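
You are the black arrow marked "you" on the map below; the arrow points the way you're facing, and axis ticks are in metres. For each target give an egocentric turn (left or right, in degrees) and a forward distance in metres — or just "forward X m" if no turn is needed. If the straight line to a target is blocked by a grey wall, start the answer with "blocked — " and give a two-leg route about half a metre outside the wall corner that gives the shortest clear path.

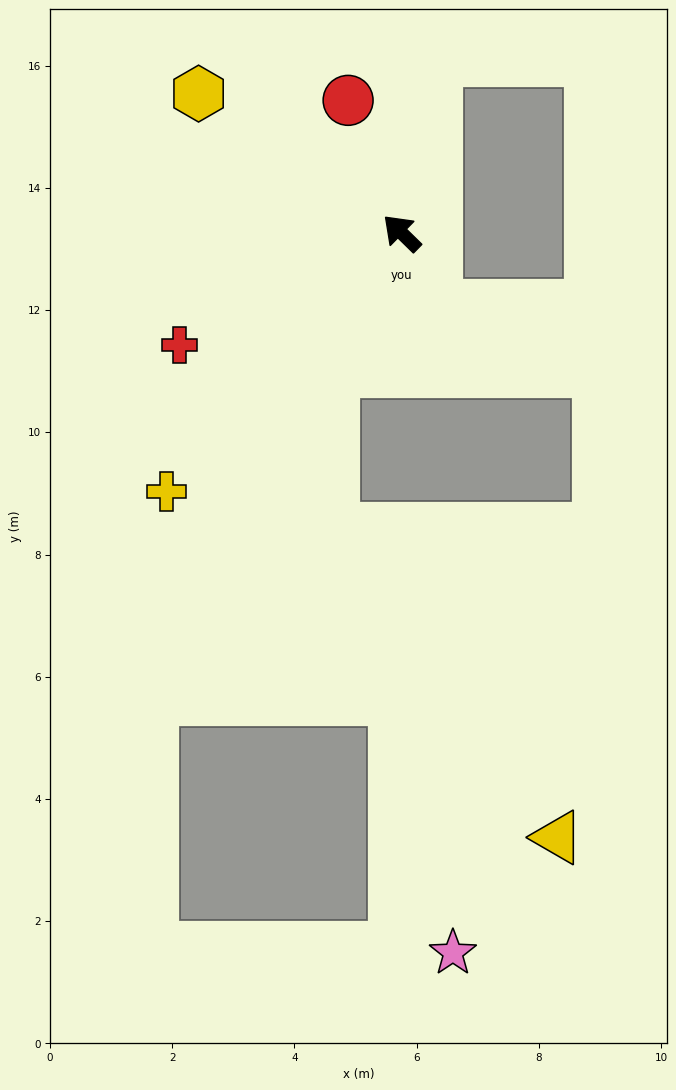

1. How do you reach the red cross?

turn left 71°, forward 4.1 m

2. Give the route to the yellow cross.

turn left 92°, forward 5.7 m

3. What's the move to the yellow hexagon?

turn left 10°, forward 4.0 m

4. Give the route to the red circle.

turn right 24°, forward 2.3 m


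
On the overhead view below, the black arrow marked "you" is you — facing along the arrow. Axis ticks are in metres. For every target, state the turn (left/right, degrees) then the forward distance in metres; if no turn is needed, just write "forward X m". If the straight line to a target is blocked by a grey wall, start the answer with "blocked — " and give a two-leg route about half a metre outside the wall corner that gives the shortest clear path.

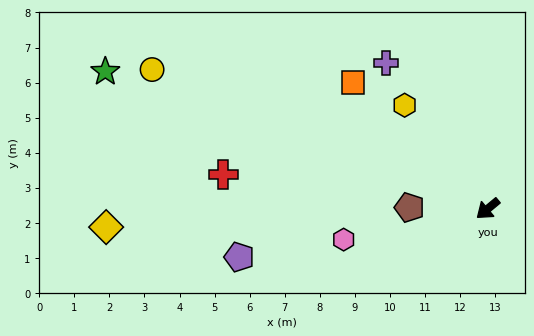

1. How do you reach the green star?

turn right 59°, forward 11.6 m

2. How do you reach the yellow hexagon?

turn right 91°, forward 3.8 m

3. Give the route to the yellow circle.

turn right 62°, forward 10.4 m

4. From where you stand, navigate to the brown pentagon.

turn right 41°, forward 2.2 m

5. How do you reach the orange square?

turn right 83°, forward 5.3 m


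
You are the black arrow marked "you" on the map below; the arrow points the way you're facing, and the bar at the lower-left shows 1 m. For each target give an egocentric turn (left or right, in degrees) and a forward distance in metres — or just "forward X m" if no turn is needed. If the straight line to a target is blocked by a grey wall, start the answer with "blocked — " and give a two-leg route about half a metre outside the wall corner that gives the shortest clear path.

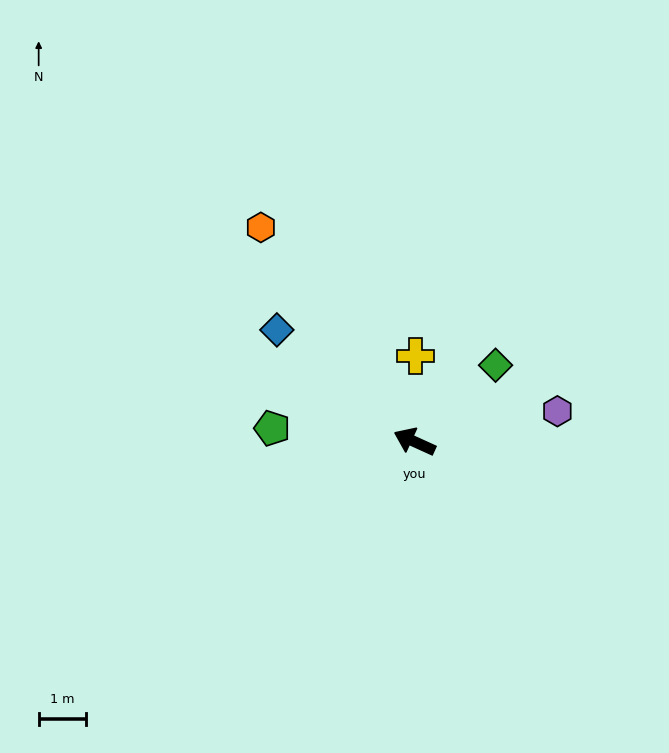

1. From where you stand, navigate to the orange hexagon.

turn right 30°, forward 5.6 m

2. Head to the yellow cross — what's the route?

turn right 66°, forward 1.8 m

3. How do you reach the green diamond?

turn right 112°, forward 2.3 m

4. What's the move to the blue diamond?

turn right 15°, forward 3.7 m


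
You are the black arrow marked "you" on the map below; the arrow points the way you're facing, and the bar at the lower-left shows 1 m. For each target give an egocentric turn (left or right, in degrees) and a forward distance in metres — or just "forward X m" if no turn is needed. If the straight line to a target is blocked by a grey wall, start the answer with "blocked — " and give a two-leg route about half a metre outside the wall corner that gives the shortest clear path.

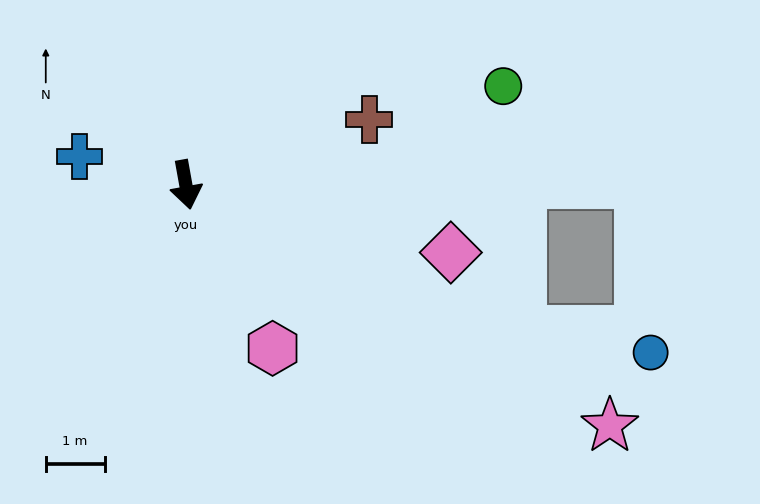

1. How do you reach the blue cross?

turn right 115°, forward 1.9 m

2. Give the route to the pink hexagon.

turn left 18°, forward 3.2 m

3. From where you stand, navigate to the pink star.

turn left 50°, forward 8.3 m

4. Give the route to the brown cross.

turn left 99°, forward 3.3 m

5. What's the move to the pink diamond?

turn left 65°, forward 4.7 m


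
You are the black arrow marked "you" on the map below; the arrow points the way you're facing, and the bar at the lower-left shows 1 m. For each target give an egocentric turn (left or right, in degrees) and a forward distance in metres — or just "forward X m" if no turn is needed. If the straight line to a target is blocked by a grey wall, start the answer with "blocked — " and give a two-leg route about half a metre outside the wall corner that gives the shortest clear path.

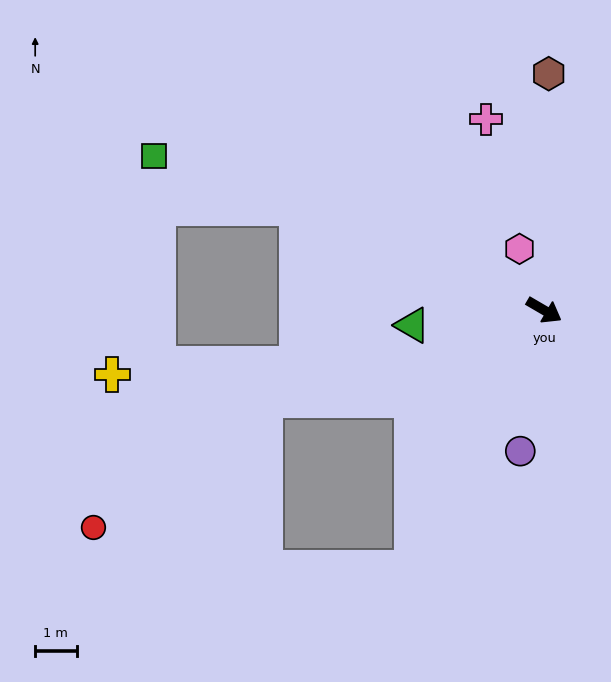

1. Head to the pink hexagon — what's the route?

turn left 142°, forward 1.6 m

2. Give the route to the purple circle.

turn right 69°, forward 3.4 m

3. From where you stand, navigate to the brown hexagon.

turn left 119°, forward 5.7 m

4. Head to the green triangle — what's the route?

turn right 143°, forward 3.2 m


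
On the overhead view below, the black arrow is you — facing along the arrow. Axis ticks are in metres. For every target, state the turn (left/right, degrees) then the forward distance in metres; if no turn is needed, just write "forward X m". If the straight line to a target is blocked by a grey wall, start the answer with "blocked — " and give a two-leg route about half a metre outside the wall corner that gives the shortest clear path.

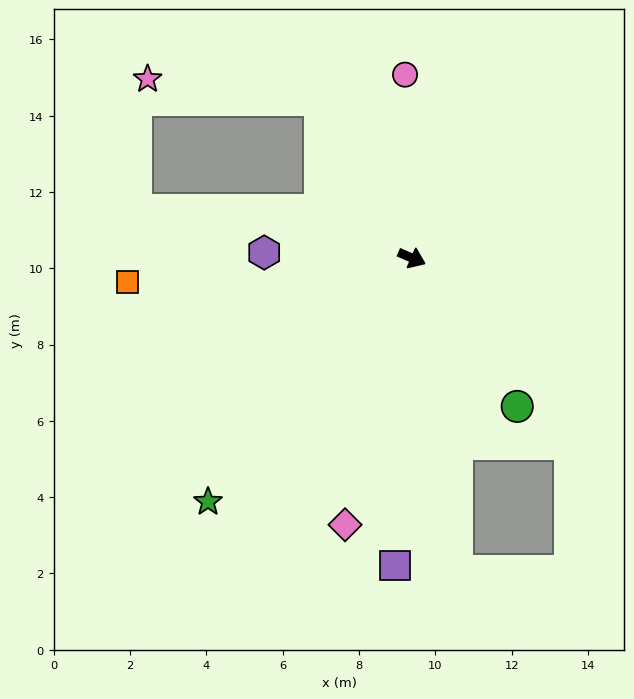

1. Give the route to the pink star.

blocked — turn left 143°, forward 4.8 m, then turn left 54°, forward 4.6 m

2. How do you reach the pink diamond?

turn right 81°, forward 7.2 m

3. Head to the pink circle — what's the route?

turn left 116°, forward 4.8 m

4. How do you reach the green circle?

turn right 31°, forward 4.8 m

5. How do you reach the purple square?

turn right 70°, forward 8.1 m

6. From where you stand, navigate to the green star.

turn right 107°, forward 8.3 m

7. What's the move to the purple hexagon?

turn right 159°, forward 3.9 m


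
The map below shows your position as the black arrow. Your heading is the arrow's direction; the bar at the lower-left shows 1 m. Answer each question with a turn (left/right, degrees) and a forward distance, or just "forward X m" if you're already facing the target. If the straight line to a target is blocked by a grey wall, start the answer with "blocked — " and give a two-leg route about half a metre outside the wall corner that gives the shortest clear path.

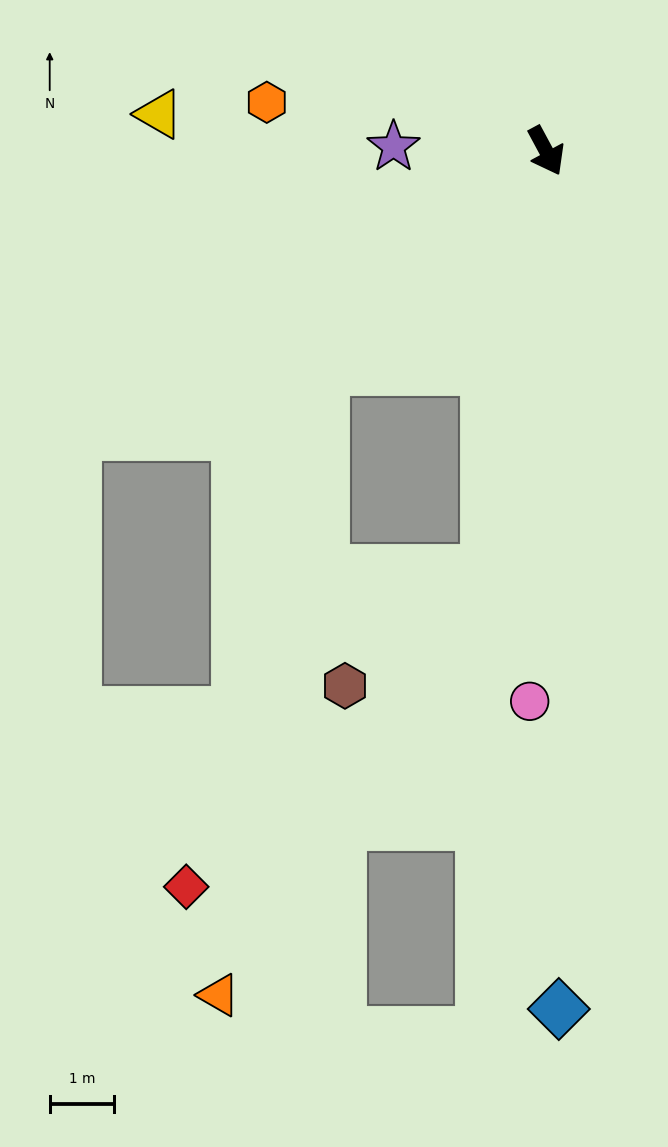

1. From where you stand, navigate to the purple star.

turn right 120°, forward 2.4 m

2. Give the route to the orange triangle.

blocked — turn right 36°, forward 6.6 m, then turn right 25°, forward 7.7 m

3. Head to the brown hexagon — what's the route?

blocked — turn right 36°, forward 6.6 m, then turn right 44°, forward 2.8 m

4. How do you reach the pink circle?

turn right 30°, forward 8.5 m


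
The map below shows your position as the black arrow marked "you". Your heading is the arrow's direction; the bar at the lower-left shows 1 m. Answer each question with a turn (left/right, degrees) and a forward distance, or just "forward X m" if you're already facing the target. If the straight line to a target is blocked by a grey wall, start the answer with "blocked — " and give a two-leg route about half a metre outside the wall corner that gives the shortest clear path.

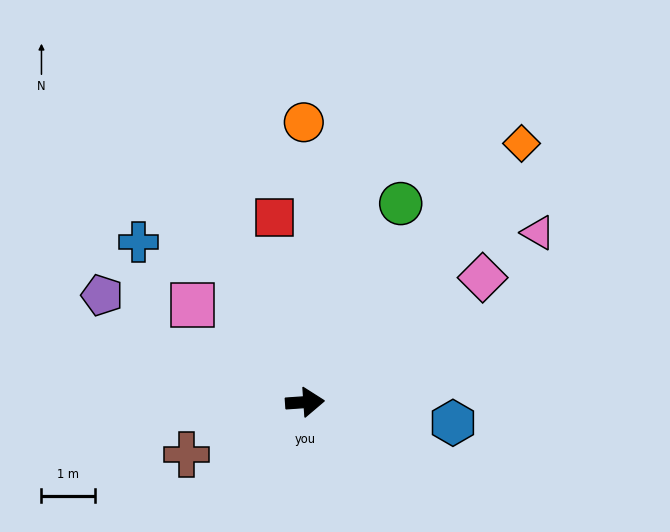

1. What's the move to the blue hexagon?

turn right 12°, forward 2.8 m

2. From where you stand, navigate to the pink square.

turn left 135°, forward 2.8 m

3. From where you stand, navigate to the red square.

turn left 95°, forward 3.5 m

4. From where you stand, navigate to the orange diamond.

turn left 46°, forward 6.3 m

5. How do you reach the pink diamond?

turn left 31°, forward 4.0 m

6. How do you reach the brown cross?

turn right 160°, forward 2.4 m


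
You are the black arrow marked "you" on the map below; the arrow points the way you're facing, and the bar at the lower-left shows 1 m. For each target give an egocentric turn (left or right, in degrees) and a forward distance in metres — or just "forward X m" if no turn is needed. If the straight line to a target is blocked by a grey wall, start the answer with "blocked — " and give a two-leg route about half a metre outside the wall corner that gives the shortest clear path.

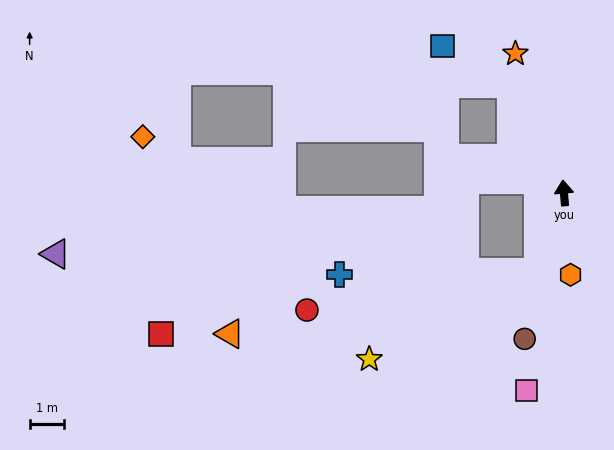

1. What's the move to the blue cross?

blocked — turn left 157°, forward 2.5 m, then turn right 71°, forward 5.9 m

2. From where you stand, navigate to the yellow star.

blocked — turn left 157°, forward 2.5 m, then turn right 45°, forward 5.6 m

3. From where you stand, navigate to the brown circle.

turn left 160°, forward 4.4 m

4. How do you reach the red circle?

blocked — turn left 157°, forward 2.5 m, then turn right 63°, forward 6.9 m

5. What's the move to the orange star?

turn left 14°, forward 4.3 m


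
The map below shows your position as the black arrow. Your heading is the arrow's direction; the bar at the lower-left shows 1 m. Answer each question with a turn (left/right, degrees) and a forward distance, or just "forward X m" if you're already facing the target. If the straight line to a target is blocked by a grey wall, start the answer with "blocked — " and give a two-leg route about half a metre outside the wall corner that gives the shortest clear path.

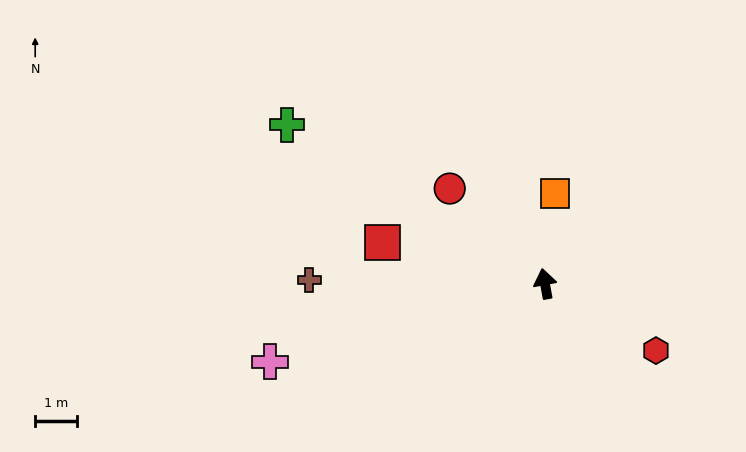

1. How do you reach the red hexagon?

turn right 132°, forward 3.1 m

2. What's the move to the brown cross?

turn left 79°, forward 5.6 m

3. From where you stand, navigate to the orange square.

turn right 17°, forward 2.2 m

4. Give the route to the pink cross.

turn left 95°, forward 6.8 m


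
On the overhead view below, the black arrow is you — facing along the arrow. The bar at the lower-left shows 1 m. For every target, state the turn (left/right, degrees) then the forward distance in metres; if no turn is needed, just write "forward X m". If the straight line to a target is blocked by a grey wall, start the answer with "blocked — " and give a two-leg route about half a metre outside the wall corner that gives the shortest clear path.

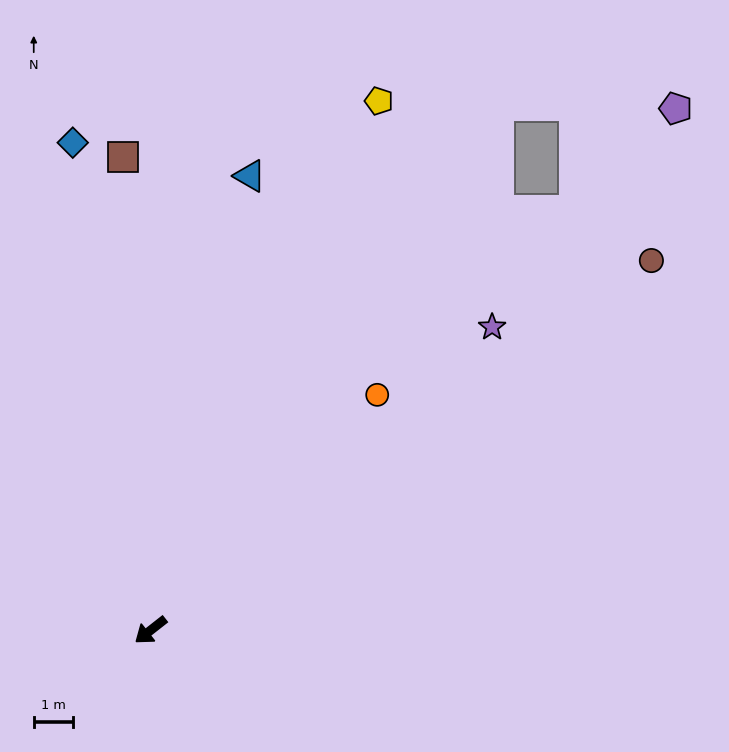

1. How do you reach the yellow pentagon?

turn right 151°, forward 14.7 m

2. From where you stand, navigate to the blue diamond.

turn right 119°, forward 12.6 m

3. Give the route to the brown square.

turn right 125°, forward 12.1 m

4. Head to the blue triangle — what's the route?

turn right 140°, forward 11.9 m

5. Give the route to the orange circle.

turn right 172°, forward 8.4 m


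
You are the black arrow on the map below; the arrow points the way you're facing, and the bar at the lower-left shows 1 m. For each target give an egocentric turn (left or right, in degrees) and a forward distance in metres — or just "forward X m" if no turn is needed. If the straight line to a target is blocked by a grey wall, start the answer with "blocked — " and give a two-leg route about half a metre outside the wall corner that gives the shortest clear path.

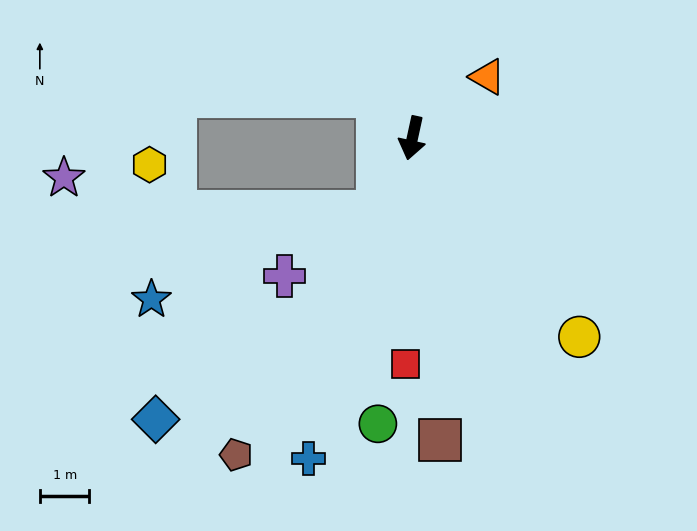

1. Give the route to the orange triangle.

turn left 142°, forward 2.0 m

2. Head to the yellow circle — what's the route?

turn left 52°, forward 5.2 m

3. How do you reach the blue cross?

turn right 6°, forward 6.8 m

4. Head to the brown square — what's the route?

turn left 18°, forward 6.1 m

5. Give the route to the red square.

turn left 10°, forward 4.6 m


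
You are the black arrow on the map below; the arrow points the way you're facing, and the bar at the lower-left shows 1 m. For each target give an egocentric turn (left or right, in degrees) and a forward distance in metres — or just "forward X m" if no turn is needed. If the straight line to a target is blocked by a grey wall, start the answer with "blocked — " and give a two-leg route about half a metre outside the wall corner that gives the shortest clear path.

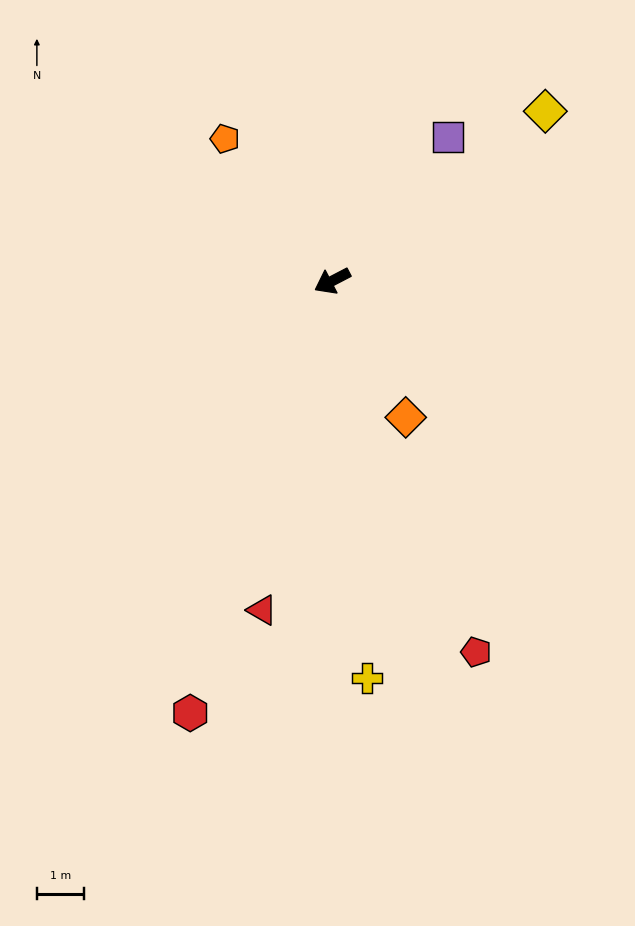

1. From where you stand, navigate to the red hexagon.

turn left 44°, forward 9.7 m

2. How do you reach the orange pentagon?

turn right 80°, forward 3.8 m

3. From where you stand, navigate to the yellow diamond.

turn right 169°, forward 5.8 m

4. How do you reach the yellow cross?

turn left 68°, forward 8.5 m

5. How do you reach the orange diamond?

turn left 91°, forward 3.3 m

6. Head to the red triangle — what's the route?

turn left 50°, forward 7.2 m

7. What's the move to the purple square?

turn right 156°, forward 4.0 m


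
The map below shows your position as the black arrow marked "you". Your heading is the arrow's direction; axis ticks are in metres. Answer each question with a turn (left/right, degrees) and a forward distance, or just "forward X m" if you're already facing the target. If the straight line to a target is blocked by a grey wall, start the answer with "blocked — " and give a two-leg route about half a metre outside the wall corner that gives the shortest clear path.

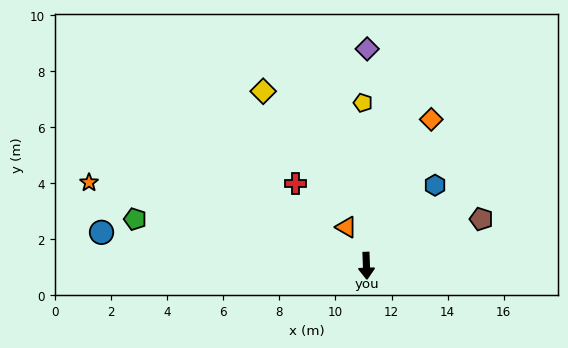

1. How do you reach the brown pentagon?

turn left 110°, forward 4.4 m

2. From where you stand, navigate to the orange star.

turn right 109°, forward 10.3 m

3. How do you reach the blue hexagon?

turn left 138°, forward 3.8 m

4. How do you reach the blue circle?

turn right 99°, forward 9.5 m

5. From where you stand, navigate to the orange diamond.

turn left 154°, forward 5.7 m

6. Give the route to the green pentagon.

turn right 103°, forward 8.4 m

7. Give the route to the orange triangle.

turn right 155°, forward 1.6 m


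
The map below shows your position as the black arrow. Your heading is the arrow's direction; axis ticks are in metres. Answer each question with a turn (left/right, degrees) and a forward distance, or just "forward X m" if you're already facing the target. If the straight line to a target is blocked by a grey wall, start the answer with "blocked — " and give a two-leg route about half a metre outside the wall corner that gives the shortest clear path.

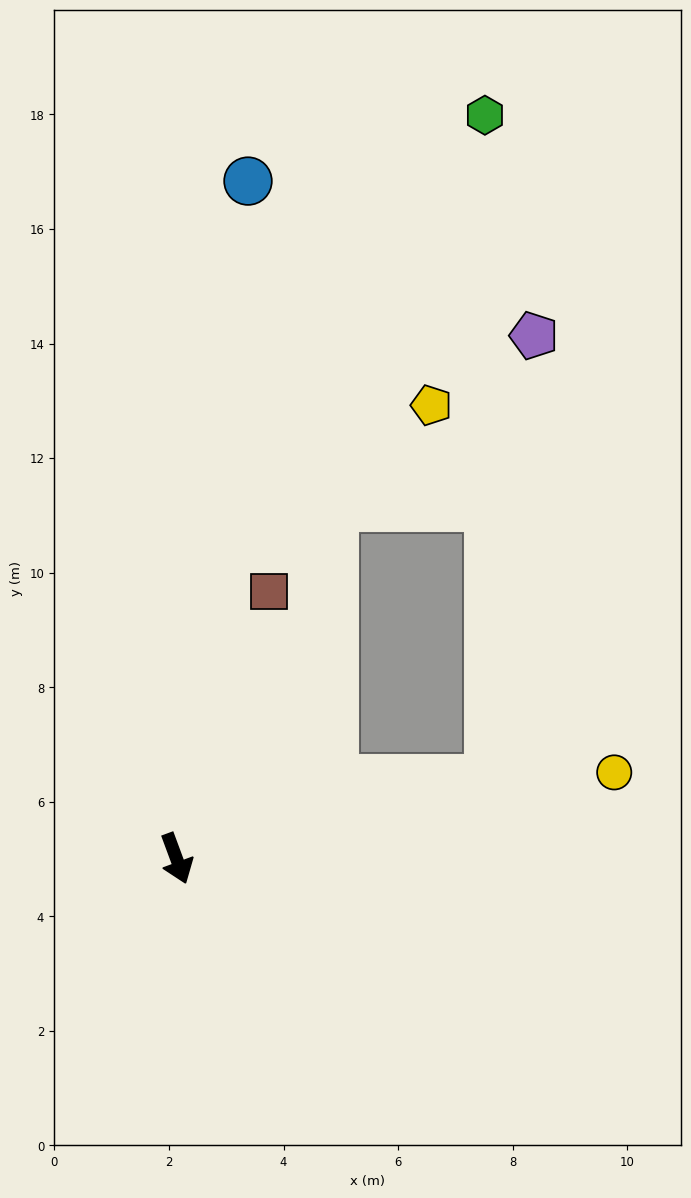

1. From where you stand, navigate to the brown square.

turn left 141°, forward 4.9 m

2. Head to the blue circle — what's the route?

turn left 154°, forward 11.9 m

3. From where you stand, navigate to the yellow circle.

turn left 81°, forward 7.8 m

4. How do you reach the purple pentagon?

blocked — turn left 84°, forward 5.6 m, then turn left 70°, forward 7.8 m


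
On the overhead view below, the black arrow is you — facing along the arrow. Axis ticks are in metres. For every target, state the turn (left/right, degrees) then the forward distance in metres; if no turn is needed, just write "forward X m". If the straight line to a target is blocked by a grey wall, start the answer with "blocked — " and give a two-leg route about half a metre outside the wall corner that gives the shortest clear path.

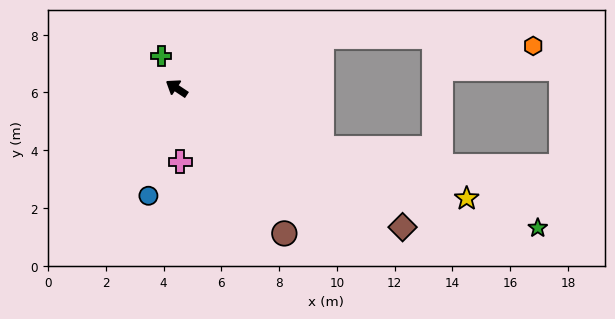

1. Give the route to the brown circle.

turn left 160°, forward 6.3 m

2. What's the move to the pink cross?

turn left 126°, forward 2.5 m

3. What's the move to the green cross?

turn right 31°, forward 1.2 m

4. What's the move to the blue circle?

turn left 109°, forward 3.8 m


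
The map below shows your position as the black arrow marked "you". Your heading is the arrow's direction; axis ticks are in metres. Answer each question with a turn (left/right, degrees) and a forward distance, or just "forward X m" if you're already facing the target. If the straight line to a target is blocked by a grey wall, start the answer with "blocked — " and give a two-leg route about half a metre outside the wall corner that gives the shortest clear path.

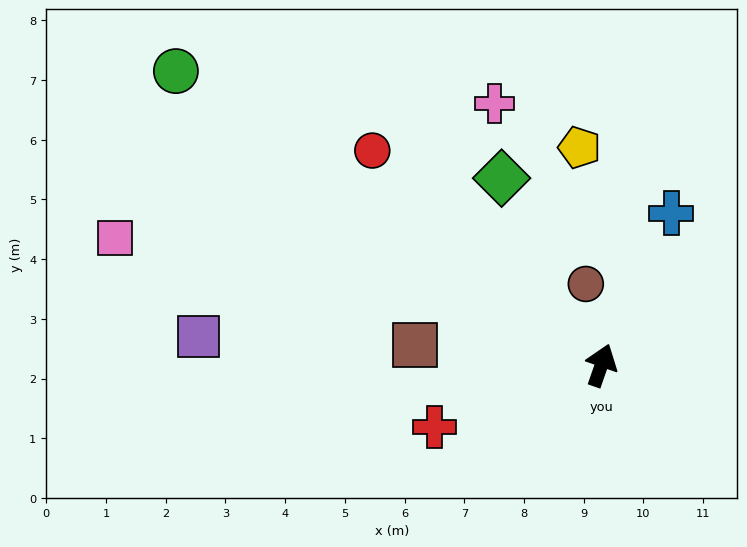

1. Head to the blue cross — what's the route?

turn right 5°, forward 2.8 m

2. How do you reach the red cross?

turn left 129°, forward 3.0 m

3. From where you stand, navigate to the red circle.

turn left 66°, forward 5.3 m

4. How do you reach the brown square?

turn left 103°, forward 3.1 m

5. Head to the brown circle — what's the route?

turn left 30°, forward 1.4 m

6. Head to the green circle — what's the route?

turn left 75°, forward 8.7 m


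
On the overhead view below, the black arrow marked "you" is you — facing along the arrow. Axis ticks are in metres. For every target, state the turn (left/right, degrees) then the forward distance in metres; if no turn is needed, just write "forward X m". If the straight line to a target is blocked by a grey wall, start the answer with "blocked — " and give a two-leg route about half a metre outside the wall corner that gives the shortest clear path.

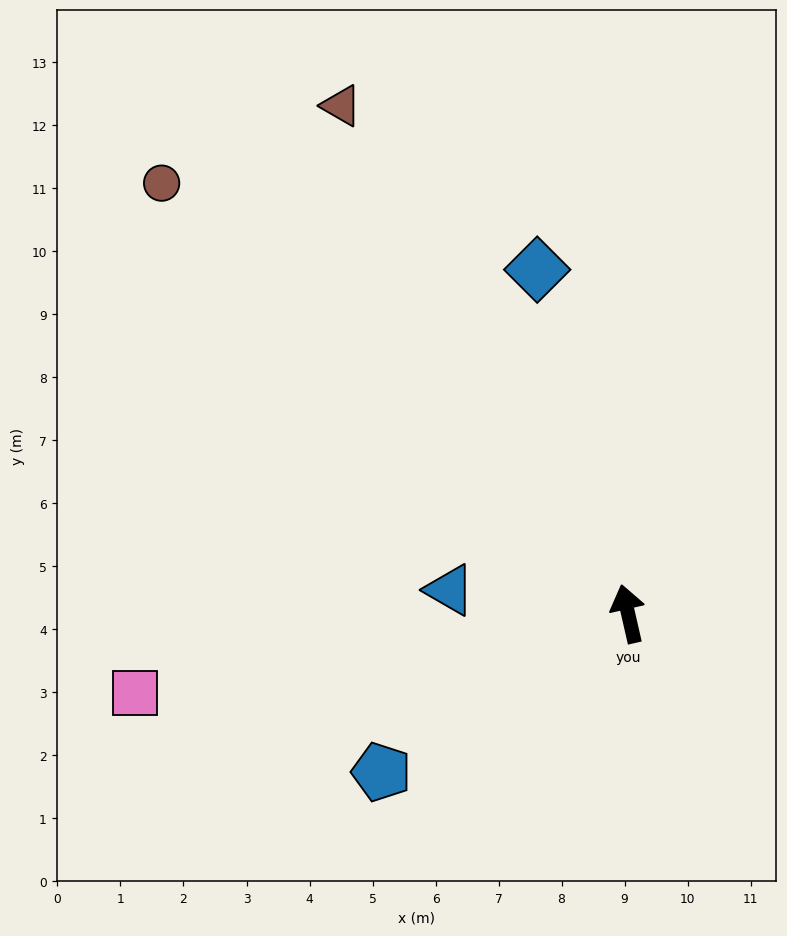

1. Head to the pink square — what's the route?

turn left 86°, forward 7.9 m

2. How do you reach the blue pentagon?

turn left 110°, forward 4.7 m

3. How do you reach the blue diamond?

forward 5.6 m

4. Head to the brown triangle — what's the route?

turn left 17°, forward 9.3 m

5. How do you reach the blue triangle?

turn left 70°, forward 2.9 m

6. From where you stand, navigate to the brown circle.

turn left 34°, forward 10.1 m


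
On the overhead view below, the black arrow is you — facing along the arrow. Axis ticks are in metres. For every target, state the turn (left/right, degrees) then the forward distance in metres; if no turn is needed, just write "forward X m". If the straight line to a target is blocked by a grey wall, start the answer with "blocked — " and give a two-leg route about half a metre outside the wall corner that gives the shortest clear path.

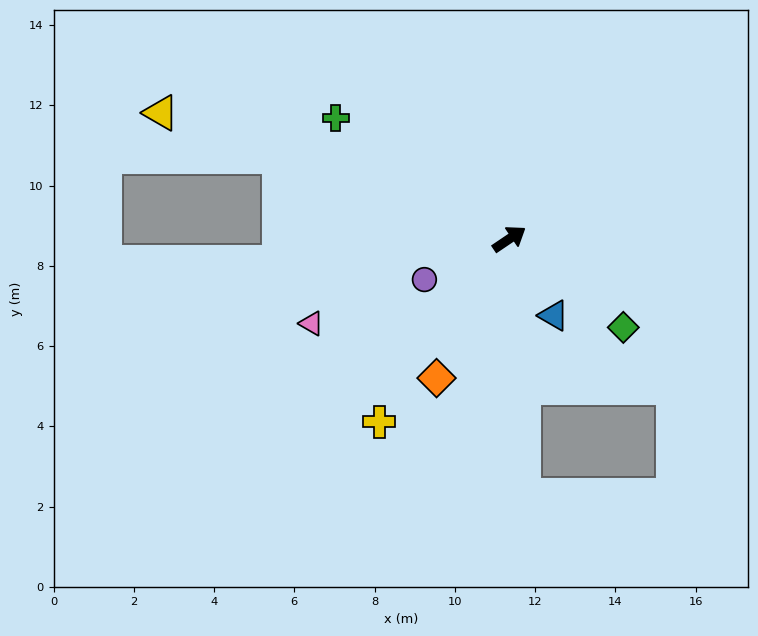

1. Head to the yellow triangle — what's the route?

turn left 126°, forward 9.2 m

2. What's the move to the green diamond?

turn right 72°, forward 3.6 m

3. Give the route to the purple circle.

turn left 172°, forward 2.3 m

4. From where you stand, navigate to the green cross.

turn left 111°, forward 5.3 m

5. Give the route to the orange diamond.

turn right 152°, forward 3.9 m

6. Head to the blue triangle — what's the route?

turn right 94°, forward 2.2 m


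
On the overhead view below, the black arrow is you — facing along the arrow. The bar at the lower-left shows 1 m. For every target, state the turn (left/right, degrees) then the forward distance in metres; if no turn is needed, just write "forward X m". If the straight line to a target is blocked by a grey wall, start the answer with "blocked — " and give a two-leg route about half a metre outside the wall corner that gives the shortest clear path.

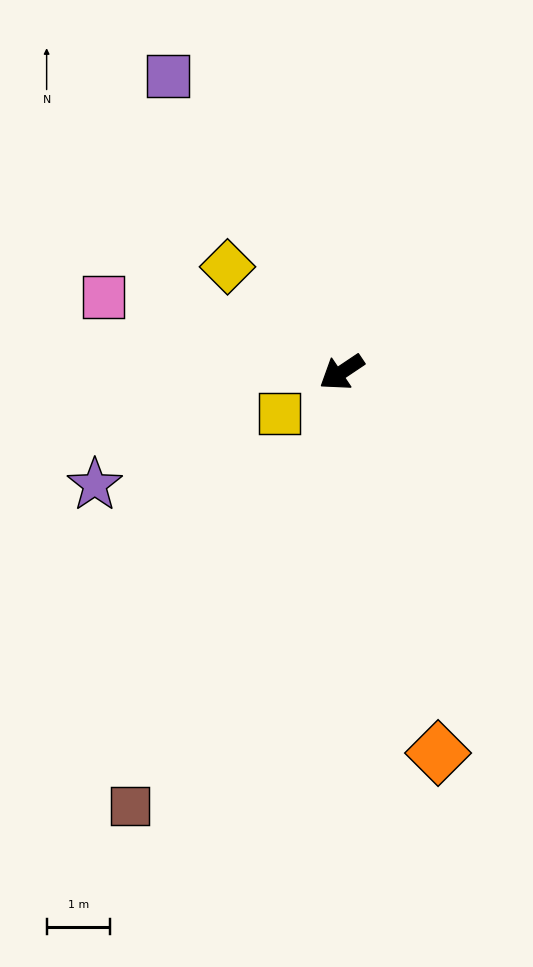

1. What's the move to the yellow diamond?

turn right 77°, forward 2.5 m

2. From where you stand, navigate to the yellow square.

forward 1.2 m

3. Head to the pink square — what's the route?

turn right 51°, forward 4.0 m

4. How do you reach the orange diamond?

turn left 70°, forward 6.2 m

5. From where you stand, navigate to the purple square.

turn right 93°, forward 5.4 m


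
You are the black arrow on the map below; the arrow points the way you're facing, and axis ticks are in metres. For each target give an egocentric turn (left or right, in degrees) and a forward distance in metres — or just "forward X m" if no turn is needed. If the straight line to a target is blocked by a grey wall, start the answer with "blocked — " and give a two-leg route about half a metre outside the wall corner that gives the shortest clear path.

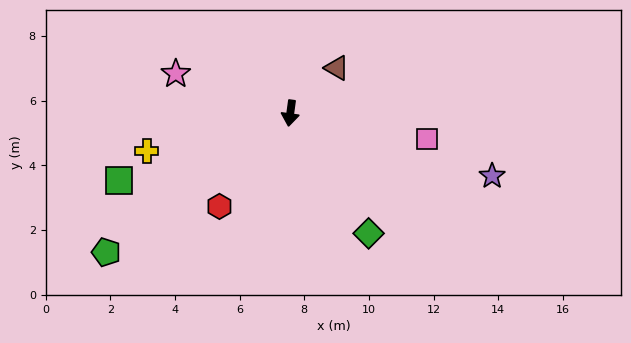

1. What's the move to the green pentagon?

turn right 45°, forward 7.1 m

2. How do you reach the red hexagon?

turn right 29°, forward 3.6 m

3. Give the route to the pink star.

turn right 101°, forward 3.7 m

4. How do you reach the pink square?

turn left 87°, forward 4.3 m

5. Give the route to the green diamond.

turn left 41°, forward 4.4 m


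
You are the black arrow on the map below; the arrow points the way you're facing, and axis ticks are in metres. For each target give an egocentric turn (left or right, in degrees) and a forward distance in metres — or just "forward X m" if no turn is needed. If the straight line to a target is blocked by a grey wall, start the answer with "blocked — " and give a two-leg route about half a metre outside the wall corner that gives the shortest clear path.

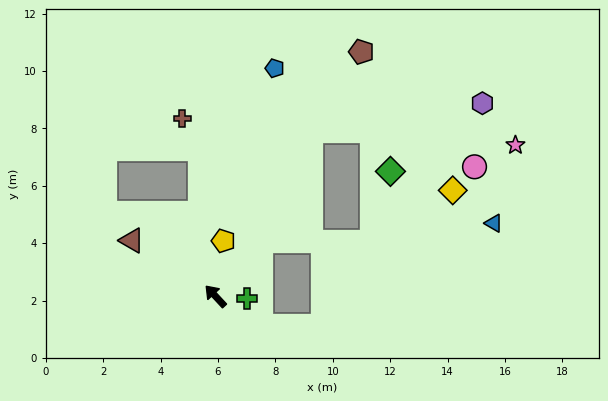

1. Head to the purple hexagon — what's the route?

blocked — turn right 73°, forward 6.6 m, then turn right 51°, forward 6.1 m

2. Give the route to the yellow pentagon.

turn right 51°, forward 1.9 m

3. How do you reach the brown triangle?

turn left 14°, forward 3.5 m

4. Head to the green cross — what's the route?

turn right 137°, forward 1.1 m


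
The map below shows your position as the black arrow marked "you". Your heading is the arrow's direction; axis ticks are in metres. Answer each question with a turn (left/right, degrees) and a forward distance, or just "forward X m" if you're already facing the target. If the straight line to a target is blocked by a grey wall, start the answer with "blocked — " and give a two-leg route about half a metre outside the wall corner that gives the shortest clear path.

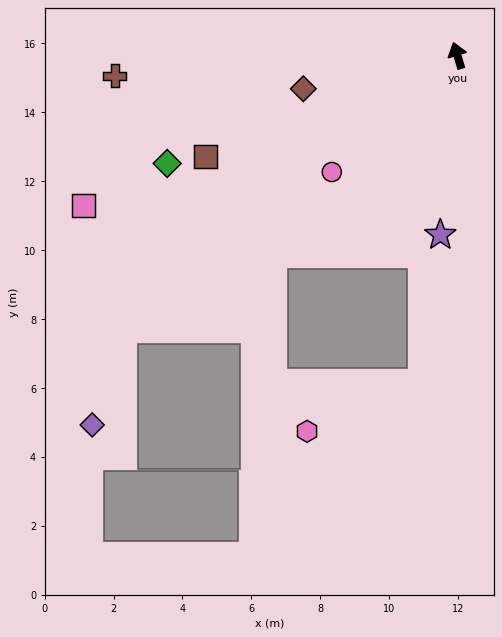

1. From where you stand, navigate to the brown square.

turn left 95°, forward 7.9 m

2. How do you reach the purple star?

turn left 158°, forward 5.2 m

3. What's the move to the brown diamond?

turn left 85°, forward 4.6 m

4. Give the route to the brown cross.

turn left 76°, forward 10.0 m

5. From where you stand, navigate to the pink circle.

turn left 116°, forward 5.0 m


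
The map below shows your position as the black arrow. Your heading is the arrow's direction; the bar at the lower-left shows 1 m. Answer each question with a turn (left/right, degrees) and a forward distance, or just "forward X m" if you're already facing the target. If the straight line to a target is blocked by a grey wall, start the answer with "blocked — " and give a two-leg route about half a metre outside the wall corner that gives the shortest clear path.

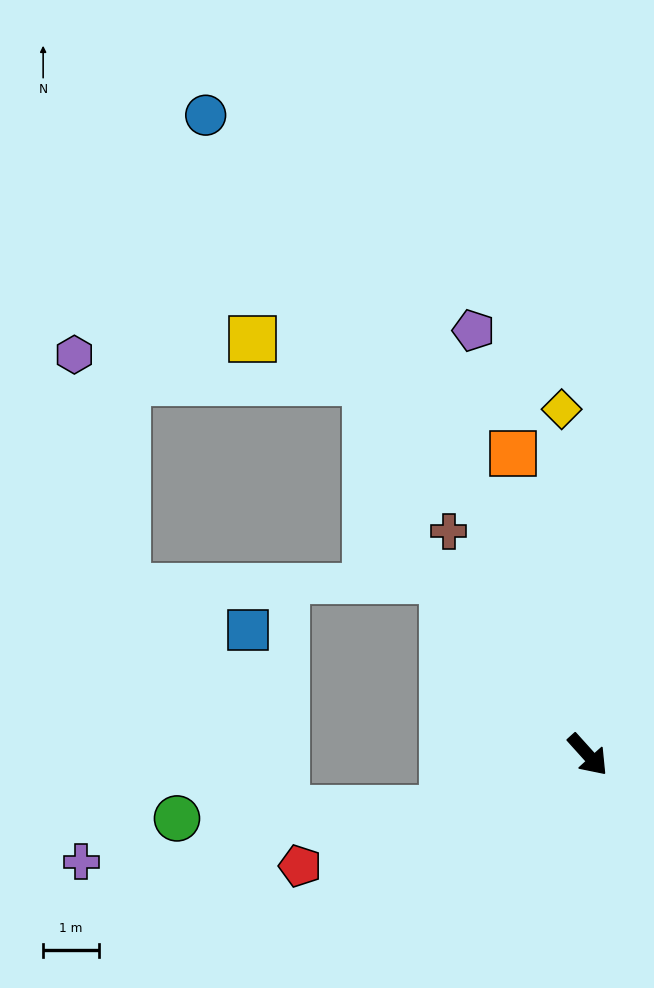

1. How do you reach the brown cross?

turn left 170°, forward 4.7 m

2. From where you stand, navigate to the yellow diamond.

turn left 142°, forward 6.2 m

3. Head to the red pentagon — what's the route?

turn right 111°, forward 5.5 m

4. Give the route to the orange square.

turn left 152°, forward 5.6 m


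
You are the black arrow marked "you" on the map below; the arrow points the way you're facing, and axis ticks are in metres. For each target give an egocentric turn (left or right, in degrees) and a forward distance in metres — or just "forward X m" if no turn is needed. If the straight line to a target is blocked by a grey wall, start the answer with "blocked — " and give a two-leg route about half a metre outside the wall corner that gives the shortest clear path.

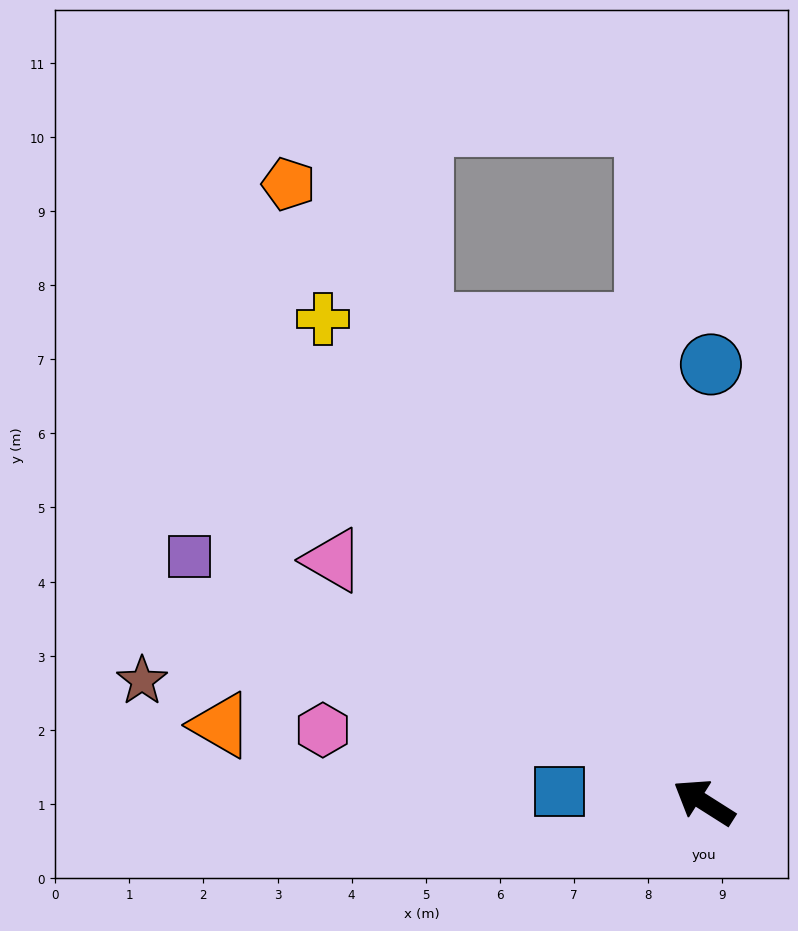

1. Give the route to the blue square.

turn left 28°, forward 2.0 m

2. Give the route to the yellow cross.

turn right 19°, forward 8.3 m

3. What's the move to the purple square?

turn left 7°, forward 7.7 m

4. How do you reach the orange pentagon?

turn right 24°, forward 10.0 m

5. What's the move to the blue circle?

turn right 59°, forward 5.9 m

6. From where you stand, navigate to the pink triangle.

forward 6.0 m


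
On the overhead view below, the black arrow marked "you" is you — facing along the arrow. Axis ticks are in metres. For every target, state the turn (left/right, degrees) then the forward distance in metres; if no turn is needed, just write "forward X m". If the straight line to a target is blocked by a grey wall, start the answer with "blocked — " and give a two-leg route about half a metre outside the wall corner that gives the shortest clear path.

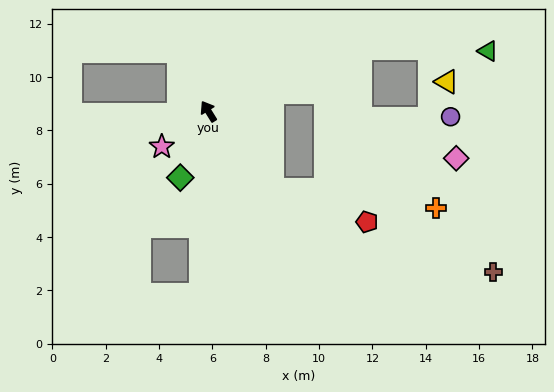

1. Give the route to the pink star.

turn left 95°, forward 2.2 m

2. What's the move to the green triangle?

blocked — turn right 100°, forward 6.2 m, then turn right 23°, forward 4.8 m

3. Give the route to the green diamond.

turn left 125°, forward 2.7 m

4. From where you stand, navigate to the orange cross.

blocked — turn right 172°, forward 3.8 m, then turn left 43°, forward 6.2 m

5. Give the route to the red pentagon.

blocked — turn right 172°, forward 3.8 m, then turn left 31°, forward 3.7 m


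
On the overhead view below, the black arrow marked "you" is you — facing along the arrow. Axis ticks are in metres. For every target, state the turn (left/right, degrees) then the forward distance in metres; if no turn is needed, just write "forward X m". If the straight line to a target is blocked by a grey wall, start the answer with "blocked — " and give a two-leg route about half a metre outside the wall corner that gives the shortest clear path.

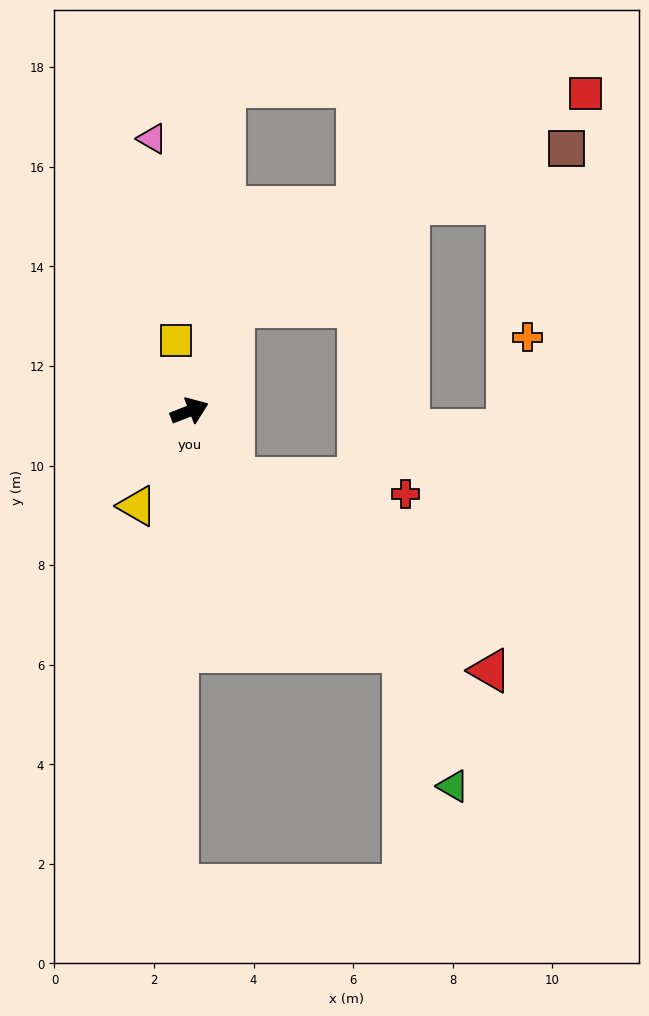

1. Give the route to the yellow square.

turn left 80°, forward 1.4 m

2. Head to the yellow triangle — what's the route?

turn right 140°, forward 2.2 m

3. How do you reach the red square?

blocked — turn left 46°, forward 2.3 m, then turn right 36°, forward 8.3 m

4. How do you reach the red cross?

blocked — turn right 78°, forward 1.6 m, then turn left 51°, forward 3.5 m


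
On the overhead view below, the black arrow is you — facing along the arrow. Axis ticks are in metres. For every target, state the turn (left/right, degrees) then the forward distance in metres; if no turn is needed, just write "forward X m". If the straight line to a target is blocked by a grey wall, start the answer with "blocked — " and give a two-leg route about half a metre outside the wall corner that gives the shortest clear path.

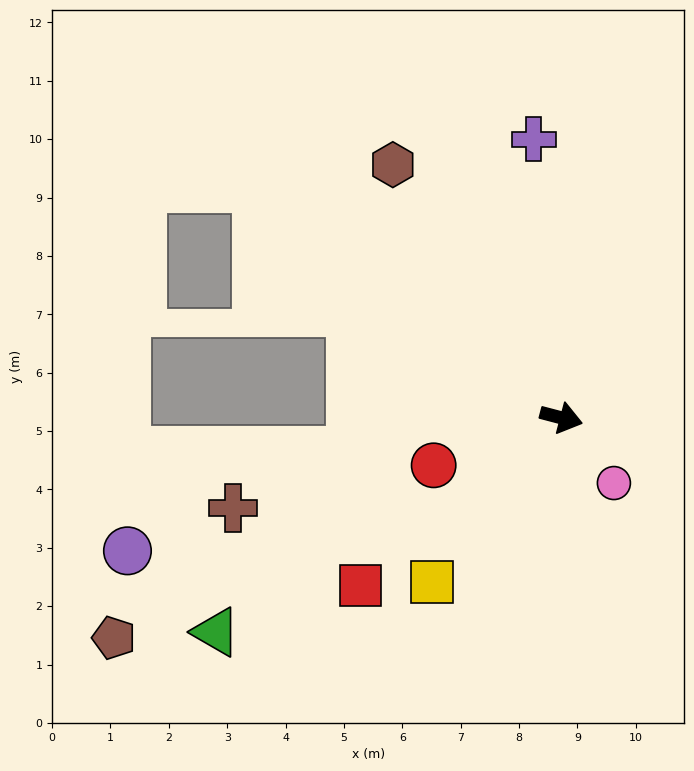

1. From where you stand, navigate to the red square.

turn right 125°, forward 4.5 m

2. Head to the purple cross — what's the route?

turn left 110°, forward 4.8 m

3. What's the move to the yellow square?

turn right 114°, forward 3.6 m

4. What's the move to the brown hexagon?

turn left 138°, forward 5.2 m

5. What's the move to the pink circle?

turn right 36°, forward 1.4 m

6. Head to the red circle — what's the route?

turn right 145°, forward 2.3 m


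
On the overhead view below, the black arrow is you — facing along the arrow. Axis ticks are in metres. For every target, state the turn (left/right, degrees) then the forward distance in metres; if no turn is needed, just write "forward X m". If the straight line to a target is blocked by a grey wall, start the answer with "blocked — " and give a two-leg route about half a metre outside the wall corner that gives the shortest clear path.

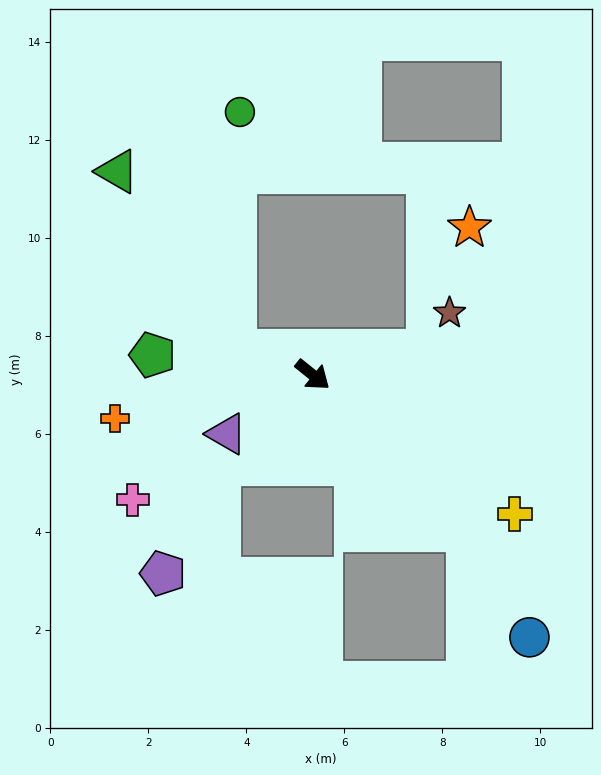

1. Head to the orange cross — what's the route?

turn right 129°, forward 4.1 m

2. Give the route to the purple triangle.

turn right 107°, forward 2.1 m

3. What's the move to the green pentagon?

turn right 148°, forward 3.3 m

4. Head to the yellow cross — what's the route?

turn left 4°, forward 5.0 m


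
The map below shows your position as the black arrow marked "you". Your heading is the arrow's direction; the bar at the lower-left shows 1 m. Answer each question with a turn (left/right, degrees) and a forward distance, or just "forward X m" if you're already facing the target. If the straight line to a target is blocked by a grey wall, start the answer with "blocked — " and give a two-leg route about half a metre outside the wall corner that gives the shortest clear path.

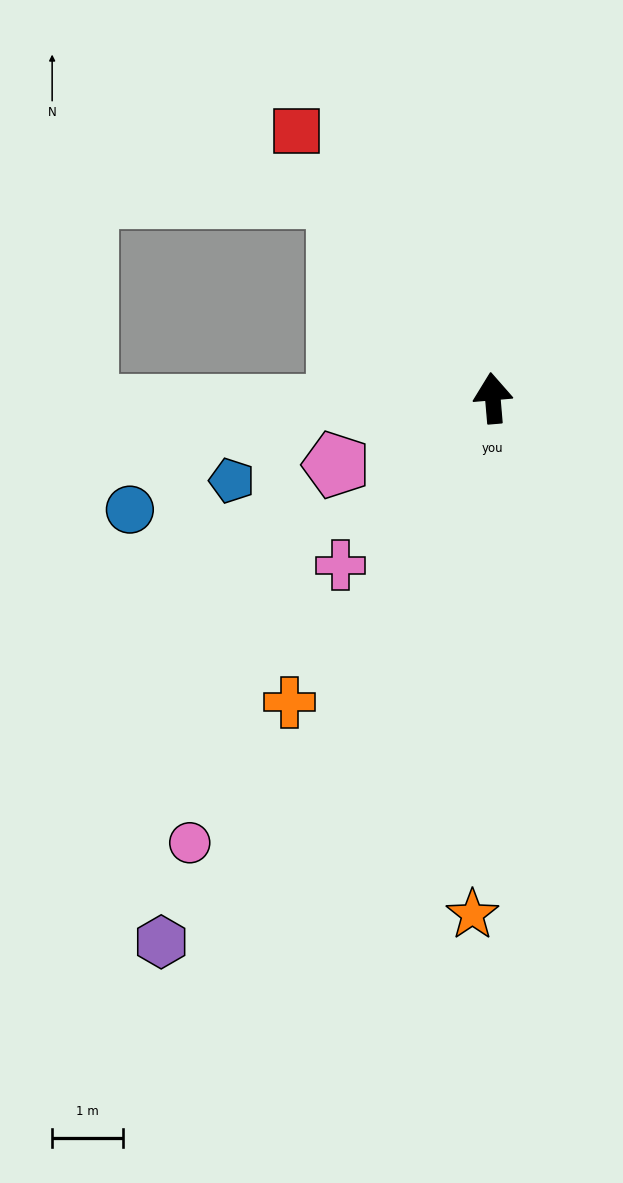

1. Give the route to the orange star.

turn left 173°, forward 7.3 m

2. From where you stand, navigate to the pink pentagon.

turn left 108°, forward 2.4 m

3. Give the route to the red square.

turn left 31°, forward 4.6 m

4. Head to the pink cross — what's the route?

turn left 133°, forward 3.2 m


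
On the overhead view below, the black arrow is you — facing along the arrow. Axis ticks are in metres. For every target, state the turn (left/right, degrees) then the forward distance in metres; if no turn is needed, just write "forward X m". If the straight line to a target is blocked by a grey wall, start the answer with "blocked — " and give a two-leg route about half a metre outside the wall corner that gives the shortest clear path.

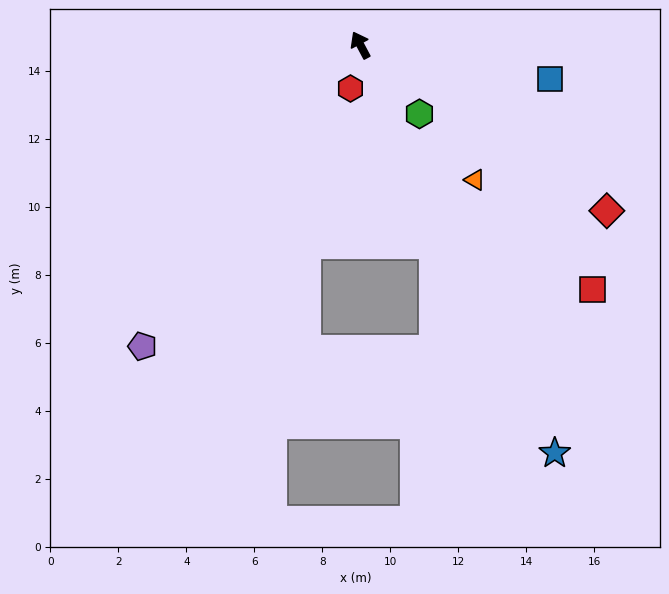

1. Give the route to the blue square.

turn right 128°, forward 5.7 m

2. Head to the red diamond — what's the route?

turn right 152°, forward 8.7 m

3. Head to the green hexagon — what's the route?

turn right 167°, forward 2.7 m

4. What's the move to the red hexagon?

turn left 139°, forward 1.3 m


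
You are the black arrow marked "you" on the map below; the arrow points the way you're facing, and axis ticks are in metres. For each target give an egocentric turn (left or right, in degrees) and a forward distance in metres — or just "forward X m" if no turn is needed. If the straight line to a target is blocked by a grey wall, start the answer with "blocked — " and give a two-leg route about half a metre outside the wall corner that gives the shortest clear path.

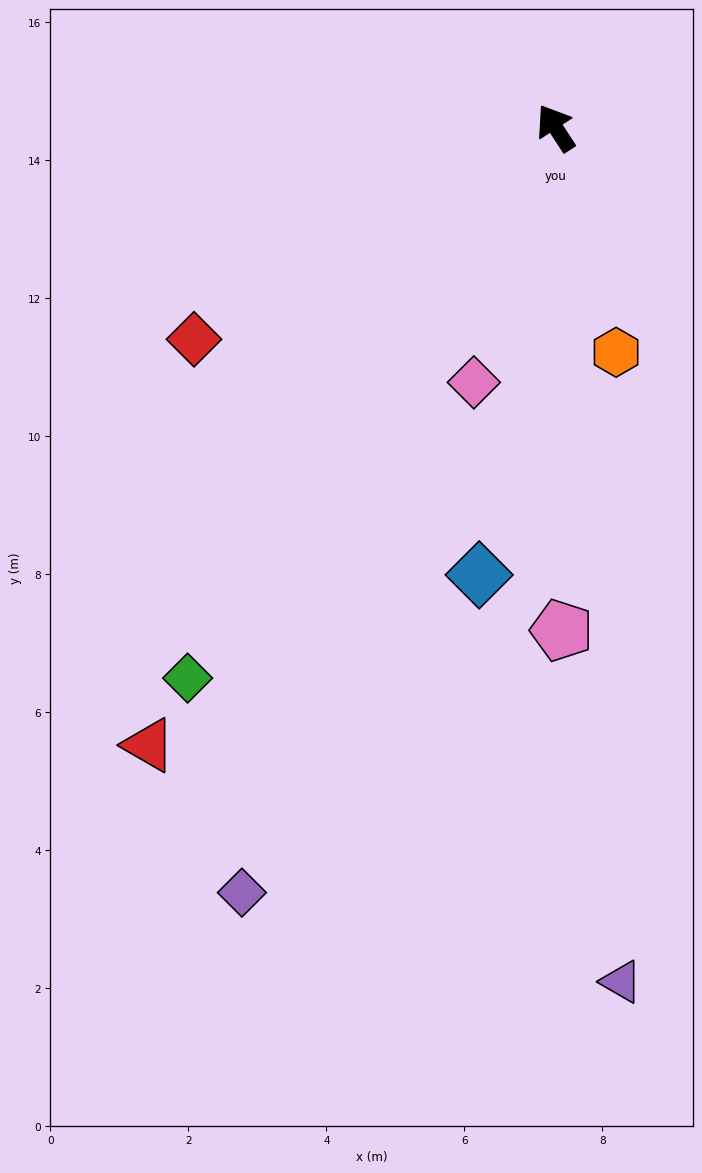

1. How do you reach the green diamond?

turn left 113°, forward 9.6 m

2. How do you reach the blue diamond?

turn left 137°, forward 6.6 m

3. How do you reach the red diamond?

turn left 87°, forward 6.1 m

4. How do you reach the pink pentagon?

turn left 148°, forward 7.3 m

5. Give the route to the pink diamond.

turn left 129°, forward 3.9 m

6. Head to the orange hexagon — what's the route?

turn left 162°, forward 3.4 m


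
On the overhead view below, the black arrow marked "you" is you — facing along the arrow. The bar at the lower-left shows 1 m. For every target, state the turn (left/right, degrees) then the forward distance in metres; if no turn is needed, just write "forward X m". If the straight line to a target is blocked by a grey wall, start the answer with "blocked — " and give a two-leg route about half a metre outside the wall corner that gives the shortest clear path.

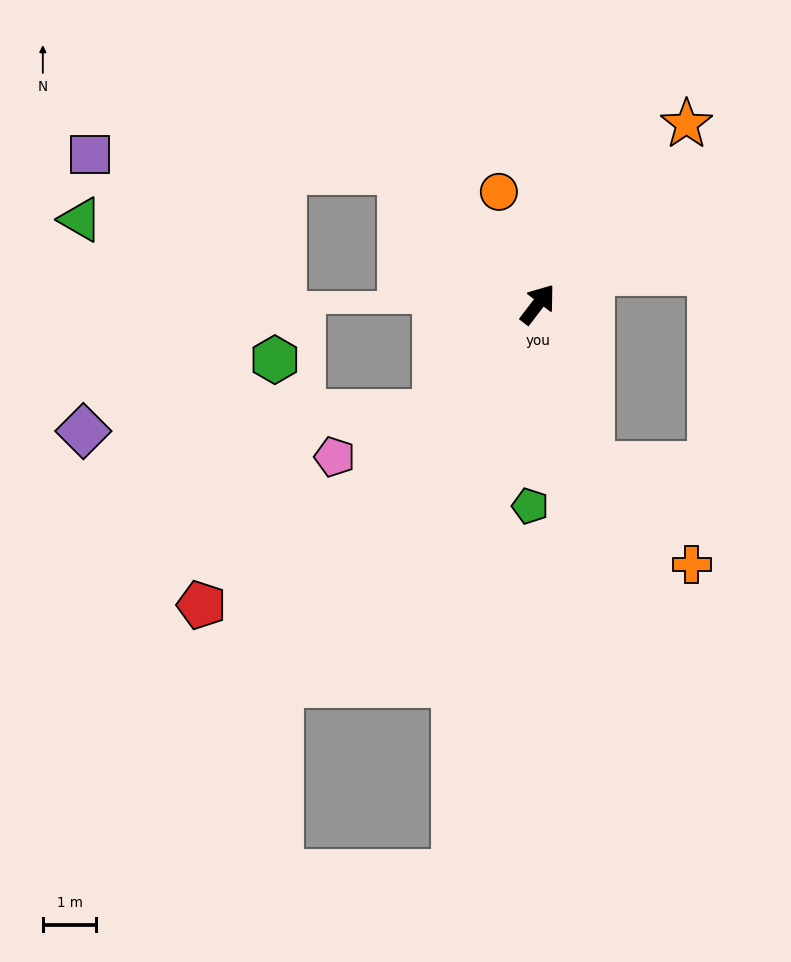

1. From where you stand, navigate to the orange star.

turn right 2°, forward 4.4 m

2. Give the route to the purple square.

blocked — turn left 84°, forward 3.6 m, then turn left 40°, forward 5.8 m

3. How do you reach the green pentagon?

turn right 145°, forward 3.8 m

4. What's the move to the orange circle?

turn left 56°, forward 2.2 m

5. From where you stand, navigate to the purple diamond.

blocked — turn left 174°, forward 2.8 m, then turn right 44°, forward 6.6 m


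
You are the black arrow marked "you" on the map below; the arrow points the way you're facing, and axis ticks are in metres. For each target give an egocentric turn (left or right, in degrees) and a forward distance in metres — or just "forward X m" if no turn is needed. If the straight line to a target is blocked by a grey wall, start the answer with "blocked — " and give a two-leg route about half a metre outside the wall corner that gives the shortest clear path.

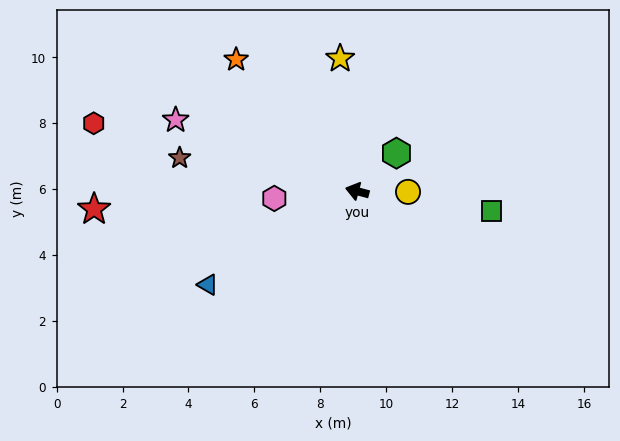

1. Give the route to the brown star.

turn left 4°, forward 5.5 m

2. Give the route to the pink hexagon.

turn left 20°, forward 2.5 m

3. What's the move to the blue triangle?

turn left 47°, forward 5.3 m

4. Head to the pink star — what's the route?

turn right 7°, forward 5.9 m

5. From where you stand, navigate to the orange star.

turn right 32°, forward 5.4 m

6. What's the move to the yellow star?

turn right 68°, forward 4.1 m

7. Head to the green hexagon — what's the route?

turn right 121°, forward 1.7 m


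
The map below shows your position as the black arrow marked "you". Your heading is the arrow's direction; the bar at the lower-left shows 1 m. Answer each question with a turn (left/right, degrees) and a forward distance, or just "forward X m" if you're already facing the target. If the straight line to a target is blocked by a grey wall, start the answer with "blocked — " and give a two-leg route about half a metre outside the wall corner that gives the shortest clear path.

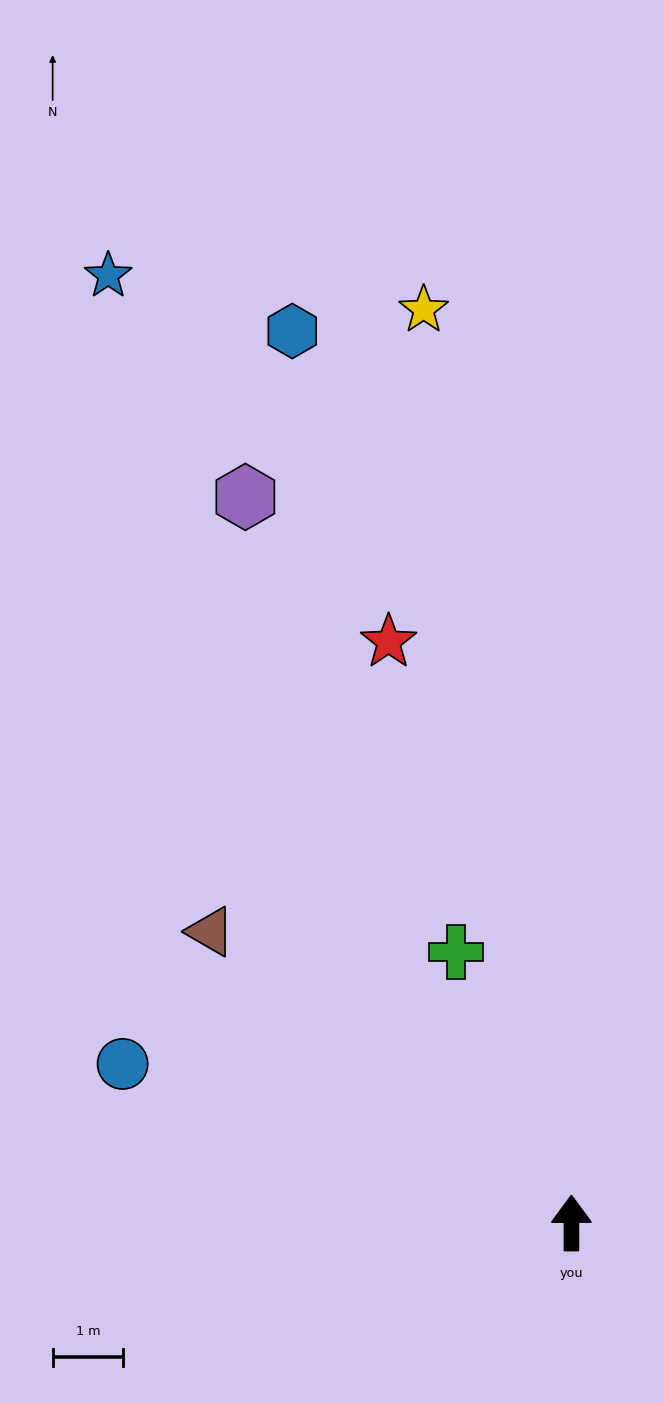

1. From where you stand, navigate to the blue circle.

turn left 70°, forward 6.7 m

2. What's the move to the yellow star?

turn left 9°, forward 13.1 m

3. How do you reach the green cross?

turn left 23°, forward 4.2 m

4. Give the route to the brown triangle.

turn left 51°, forward 6.6 m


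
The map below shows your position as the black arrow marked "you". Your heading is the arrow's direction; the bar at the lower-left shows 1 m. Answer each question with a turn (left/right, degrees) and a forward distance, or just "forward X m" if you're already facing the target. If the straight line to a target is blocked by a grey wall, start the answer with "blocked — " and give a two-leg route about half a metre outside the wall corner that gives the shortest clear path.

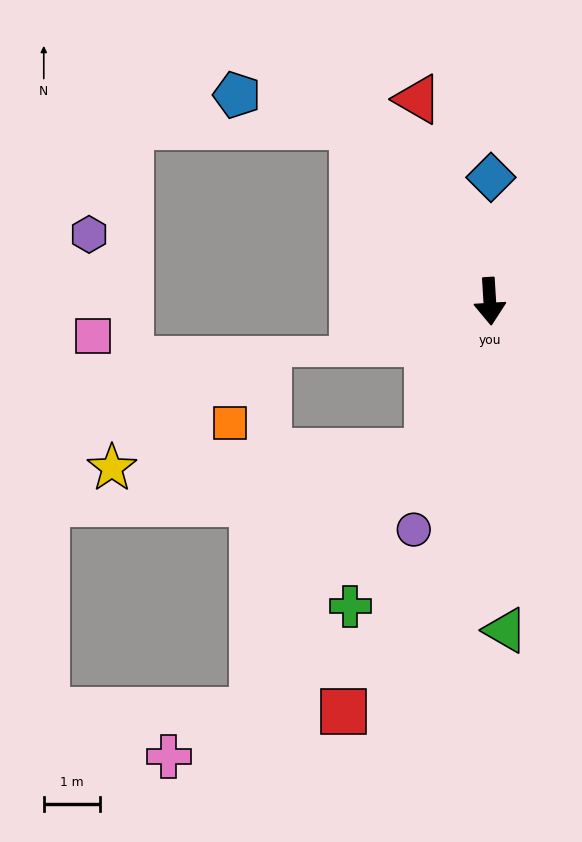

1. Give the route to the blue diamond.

turn left 176°, forward 2.2 m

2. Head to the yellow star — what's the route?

blocked — turn right 26°, forward 2.9 m, then turn right 65°, forward 5.6 m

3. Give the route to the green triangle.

forward 5.8 m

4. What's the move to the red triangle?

turn right 164°, forward 3.8 m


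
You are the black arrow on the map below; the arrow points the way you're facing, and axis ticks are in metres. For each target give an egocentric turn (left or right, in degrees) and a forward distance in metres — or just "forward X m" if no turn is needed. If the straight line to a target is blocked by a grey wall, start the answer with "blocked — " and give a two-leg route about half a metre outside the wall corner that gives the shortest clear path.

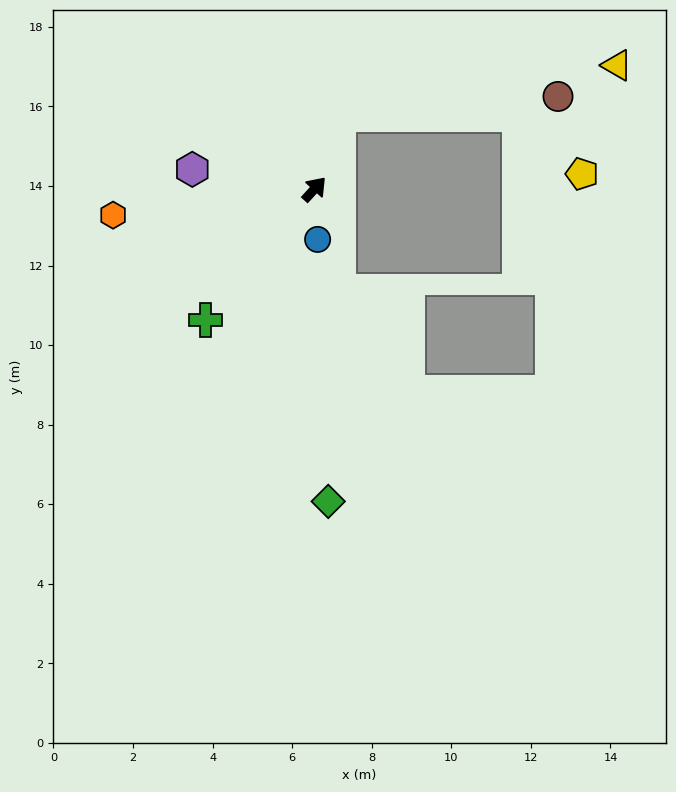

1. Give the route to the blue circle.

turn right 134°, forward 1.3 m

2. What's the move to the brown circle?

blocked — turn left 24°, forward 2.0 m, then turn right 67°, forward 5.5 m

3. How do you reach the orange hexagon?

turn left 140°, forward 5.1 m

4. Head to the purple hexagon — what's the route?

turn left 123°, forward 3.1 m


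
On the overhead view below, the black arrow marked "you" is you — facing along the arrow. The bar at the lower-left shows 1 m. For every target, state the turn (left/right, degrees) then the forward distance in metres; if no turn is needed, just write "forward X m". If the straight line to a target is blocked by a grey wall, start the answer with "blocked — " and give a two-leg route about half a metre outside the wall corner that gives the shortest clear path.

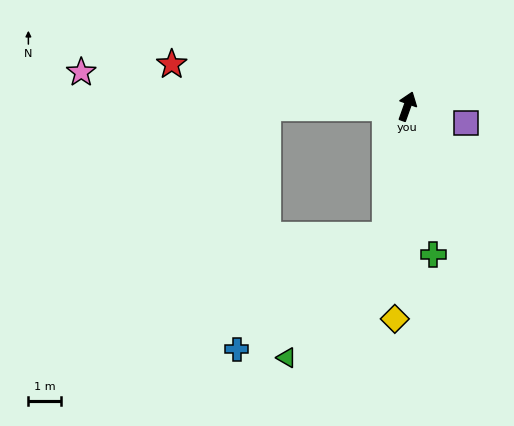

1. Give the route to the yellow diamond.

turn right 164°, forward 6.6 m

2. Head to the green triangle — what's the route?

blocked — turn right 170°, forward 4.1 m, then turn right 30°, forward 4.9 m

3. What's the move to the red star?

turn left 99°, forward 7.4 m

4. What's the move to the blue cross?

blocked — turn right 170°, forward 4.1 m, then turn right 43°, forward 5.8 m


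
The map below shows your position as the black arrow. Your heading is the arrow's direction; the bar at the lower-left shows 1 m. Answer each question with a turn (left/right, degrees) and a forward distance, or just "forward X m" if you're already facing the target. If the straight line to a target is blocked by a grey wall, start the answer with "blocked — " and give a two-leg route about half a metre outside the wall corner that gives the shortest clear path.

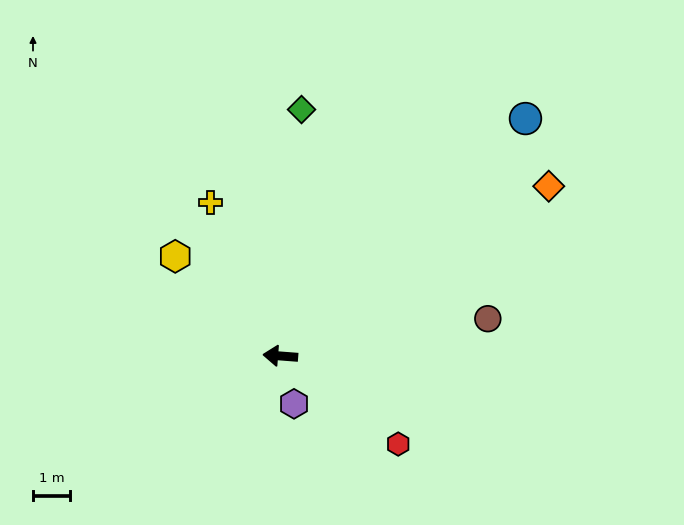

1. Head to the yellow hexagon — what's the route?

turn right 39°, forward 3.9 m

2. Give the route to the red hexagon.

turn left 148°, forward 3.9 m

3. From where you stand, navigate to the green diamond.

turn right 91°, forward 6.6 m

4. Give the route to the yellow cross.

turn right 61°, forward 4.5 m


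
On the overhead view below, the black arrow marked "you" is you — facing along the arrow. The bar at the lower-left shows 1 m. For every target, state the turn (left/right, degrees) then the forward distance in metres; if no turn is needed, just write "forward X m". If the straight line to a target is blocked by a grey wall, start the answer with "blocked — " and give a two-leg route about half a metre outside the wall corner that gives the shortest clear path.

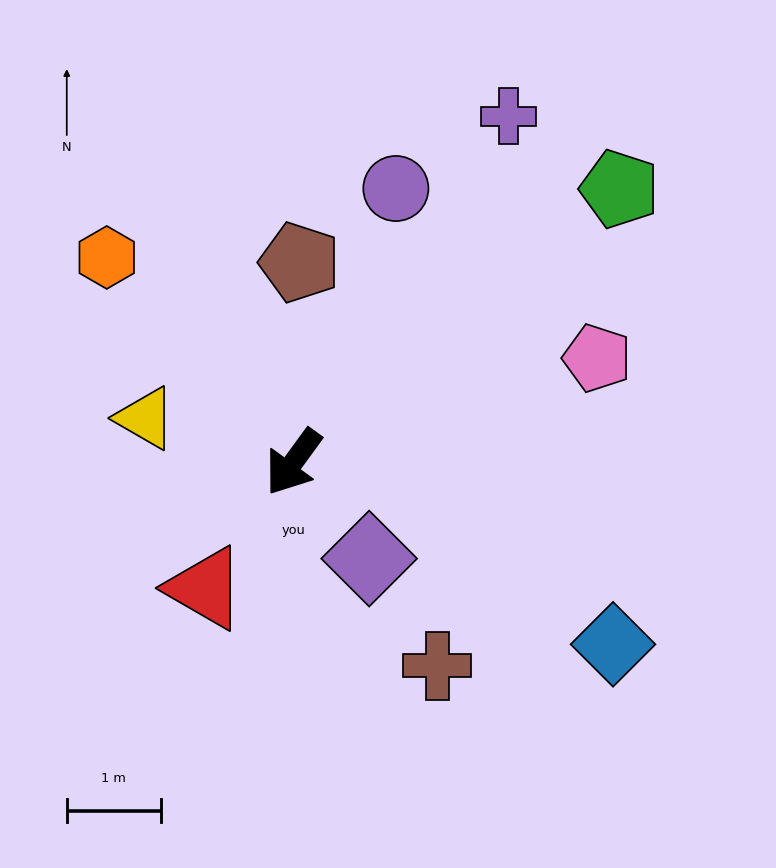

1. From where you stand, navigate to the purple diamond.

turn left 74°, forward 1.3 m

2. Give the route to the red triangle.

forward 1.6 m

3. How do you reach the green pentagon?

turn left 166°, forward 4.5 m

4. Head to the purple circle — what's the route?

turn right 164°, forward 3.1 m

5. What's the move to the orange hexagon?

turn right 102°, forward 2.9 m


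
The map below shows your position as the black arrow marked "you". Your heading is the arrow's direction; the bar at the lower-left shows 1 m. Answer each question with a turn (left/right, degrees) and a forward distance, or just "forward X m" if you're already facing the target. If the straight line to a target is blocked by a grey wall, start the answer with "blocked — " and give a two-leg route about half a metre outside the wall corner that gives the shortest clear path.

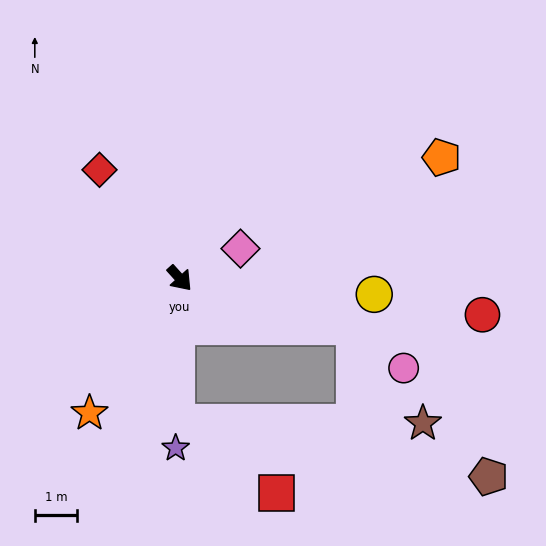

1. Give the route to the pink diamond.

turn left 74°, forward 1.6 m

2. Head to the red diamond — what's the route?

turn left 174°, forward 3.2 m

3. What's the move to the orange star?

turn right 76°, forward 3.8 m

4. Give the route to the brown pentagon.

blocked — turn right 43°, forward 3.4 m, then turn left 81°, forward 7.5 m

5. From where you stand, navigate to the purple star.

turn right 43°, forward 4.0 m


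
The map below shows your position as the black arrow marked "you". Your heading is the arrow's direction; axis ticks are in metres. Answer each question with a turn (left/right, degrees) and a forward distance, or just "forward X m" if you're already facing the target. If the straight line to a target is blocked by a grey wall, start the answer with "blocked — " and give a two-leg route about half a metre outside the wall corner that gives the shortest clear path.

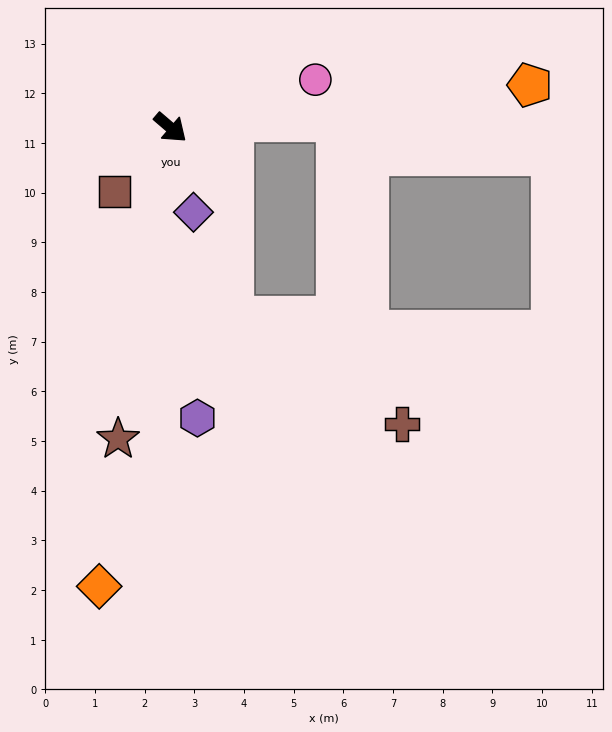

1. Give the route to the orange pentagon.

turn left 47°, forward 7.3 m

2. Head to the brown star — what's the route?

turn right 59°, forward 6.4 m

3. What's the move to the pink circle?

turn left 59°, forward 3.1 m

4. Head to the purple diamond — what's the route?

turn right 34°, forward 1.8 m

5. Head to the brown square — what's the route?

turn right 91°, forward 1.7 m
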